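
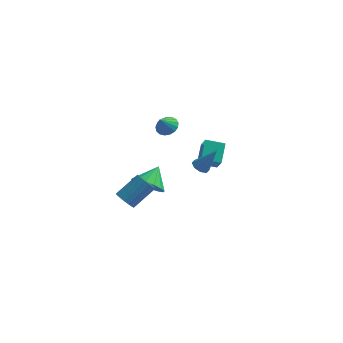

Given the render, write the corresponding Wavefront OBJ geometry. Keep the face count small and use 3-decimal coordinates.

v -1.6 -3.759 0.029
v -1.125 -3.79 -0.398
v -0.184 -2.893 0.585
v -0.66 -2.861 1.011
v -1.279 -3.539 -0.48
v -0.339 -2.641 0.503
v -1.508 -3.338 -0.444
v -0.567 -2.44 0.538
v -1.758 -3.233 -0.301
v -0.817 -2.336 0.682
v -1.971 -3.249 -0.082
v -1.03 -2.351 0.901
v -2.1 -3.382 0.162
v -1.159 -2.484 1.145
v -2.114 -3.601 0.376
v -1.173 -2.703 1.359
v -2.011 -3.856 0.51
v -1.07 -2.958 1.493
v -1.813 -4.089 0.534
v -0.873 -3.191 1.517
v -1.567 -4.246 0.442
v -0.626 -3.349 1.425
v -1.329 -4.292 0.255
v -0.388 -3.394 1.238
v -1.152 -4.216 0.017
v -0.211 -3.318 1
v -1.079 -4.034 -0.219
v -0.138 -3.137 0.764
v 1.83 -1.097 1.294
v 2.275 -1.004 1.003
v 2.67 -1.003 2.606
v 2.077 -0.656 1.105
v 1.735 -0.566 1.317
v 1.448 -0.787 1.517
v 1.385 -1.19 1.586
v 1.583 -1.538 1.484
v 1.926 -1.628 1.271
v 2.213 -1.407 1.072
v -1.306 0.184 -1.734
v -0.477 0.319 -2.277
v -0.934 1.236 -0.906
v -0.834 0.621 -2.5
v -1.317 0.805 -2.518
v -1.797 0.824 -2.326
v -2.146 0.671 -1.975
v -2.27 0.387 -1.56
v -2.135 0.049 -1.191
v -1.778 -0.252 -0.969
v -1.295 -0.437 -0.951
v -0.815 -0.456 -1.143
v -0.466 -0.303 -1.494
v -0.343 -0.019 -1.909
v -1.082 4.05 0.389
v -0.54 3.629 0.32
v -1.378 3.53 1.251
v -0.426 3.876 0.508
v -0.462 4.162 0.668
v -0.64 4.423 0.765
v -0.92 4.598 0.775
v -1.237 4.648 0.696
v -1.518 4.561 0.547
v -1.7 4.357 0.362
v -1.74 4.082 0.183
v -1.63 3.801 0.051
v -1.394 3.576 -0.004
v -1.087 3.46 0.031
v -0.779 3.479 0.148
v 1.386 0.179 0.495
v 1.728 -0.41 1.359
v 1.386 1.278 1.244
v 1.728 0.689 2.108
v 2.432 0.371 0.212
v 2.774 -0.218 1.076
v 2.432 1.47 0.961
v 2.774 0.881 1.825
f 2 1 5
f 2 5 3
f 3 5 6
f 3 6 4
f 5 1 7
f 5 7 6
f 6 7 8
f 6 8 4
f 7 1 9
f 7 9 8
f 8 9 10
f 8 10 4
f 9 1 11
f 9 11 10
f 10 11 12
f 10 12 4
f 11 1 13
f 11 13 12
f 12 13 14
f 12 14 4
f 13 1 15
f 13 15 14
f 14 15 16
f 14 16 4
f 15 1 17
f 15 17 16
f 16 17 18
f 16 18 4
f 17 1 19
f 17 19 18
f 18 19 20
f 18 20 4
f 19 1 21
f 19 21 20
f 20 21 22
f 20 22 4
f 21 1 23
f 21 23 22
f 22 23 24
f 22 24 4
f 23 1 25
f 23 25 24
f 24 25 26
f 24 26 4
f 25 1 27
f 25 27 26
f 26 27 28
f 26 28 4
f 27 1 2
f 27 2 28
f 28 2 3
f 28 3 4
f 30 29 32
f 30 32 31
f 32 29 33
f 32 33 31
f 33 29 34
f 33 34 31
f 34 29 35
f 34 35 31
f 35 29 36
f 35 36 31
f 36 29 37
f 36 37 31
f 37 29 38
f 37 38 31
f 38 29 30
f 38 30 31
f 40 39 42
f 40 42 41
f 42 39 43
f 42 43 41
f 43 39 44
f 43 44 41
f 44 39 45
f 44 45 41
f 45 39 46
f 45 46 41
f 46 39 47
f 46 47 41
f 47 39 48
f 47 48 41
f 48 39 49
f 48 49 41
f 49 39 50
f 49 50 41
f 50 39 51
f 50 51 41
f 51 39 52
f 51 52 41
f 52 39 40
f 52 40 41
f 54 53 56
f 54 56 55
f 56 53 57
f 56 57 55
f 57 53 58
f 57 58 55
f 58 53 59
f 58 59 55
f 59 53 60
f 59 60 55
f 60 53 61
f 60 61 55
f 61 53 62
f 61 62 55
f 62 53 63
f 62 63 55
f 63 53 64
f 63 64 55
f 64 53 65
f 64 65 55
f 65 53 66
f 65 66 55
f 66 53 67
f 66 67 55
f 67 53 54
f 67 54 55
f 69 71 68
f 72 69 68
f 68 71 70
f 70 72 68
f 69 75 71
f 73 69 72
f 73 75 69
f 71 75 70
f 74 72 70
f 70 75 74
f 74 73 72
f 75 73 74



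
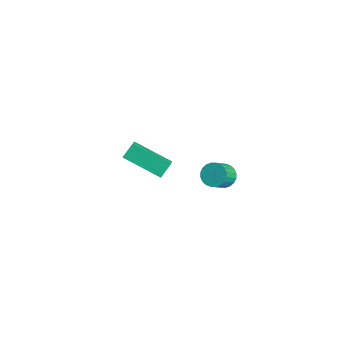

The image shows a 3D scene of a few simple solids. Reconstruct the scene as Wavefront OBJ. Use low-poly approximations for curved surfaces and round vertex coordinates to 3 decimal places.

v 3.743 2.139 -0.587
v 4.062 1.826 -1.045
v 4.476 1.088 -0.251
v 4.157 1.401 0.207
v 4.232 1.996 -0.975
v 4.645 1.257 -0.181
v 4.327 2.187 -0.846
v 4.74 1.449 -0.052
v 4.333 2.372 -0.677
v 4.746 1.634 0.116
v 4.249 2.521 -0.495
v 4.662 1.782 0.298
v 4.088 2.611 -0.327
v 4.502 1.873 0.466
v 3.875 2.63 -0.198
v 4.289 1.892 0.595
v 3.642 2.575 -0.129
v 4.055 1.836 0.665
v 3.424 2.452 -0.129
v 3.838 1.714 0.665
v 3.255 2.283 -0.199
v 3.668 1.544 0.595
v 3.16 2.091 -0.328
v 3.573 1.353 0.466
v 3.154 1.906 -0.496
v 3.567 1.168 0.297
v 3.238 1.758 -0.678
v 3.651 1.019 0.115
v 3.398 1.667 -0.846
v 3.812 0.929 -0.053
v 3.611 1.648 -0.975
v 4.025 0.91 -0.182
v 3.845 1.704 -1.045
v 4.258 0.965 -0.251
v -2.866 0.348 -4.013
v -3.04 0.944 -3.418
v -1.358 1.617 -4.845
v -1.531 2.213 -4.25
v -1.969 -0.193 -3.21
v -2.142 0.403 -2.615
v -0.46 1.076 -4.042
v -0.634 1.672 -3.447
f 2 1 5
f 2 5 3
f 3 5 6
f 3 6 4
f 5 1 7
f 5 7 6
f 6 7 8
f 6 8 4
f 7 1 9
f 7 9 8
f 8 9 10
f 8 10 4
f 9 1 11
f 9 11 10
f 10 11 12
f 10 12 4
f 11 1 13
f 11 13 12
f 12 13 14
f 12 14 4
f 13 1 15
f 13 15 14
f 14 15 16
f 14 16 4
f 15 1 17
f 15 17 16
f 16 17 18
f 16 18 4
f 17 1 19
f 17 19 18
f 18 19 20
f 18 20 4
f 19 1 21
f 19 21 20
f 20 21 22
f 20 22 4
f 21 1 23
f 21 23 22
f 22 23 24
f 22 24 4
f 23 1 25
f 23 25 24
f 24 25 26
f 24 26 4
f 25 1 27
f 25 27 26
f 26 27 28
f 26 28 4
f 27 1 29
f 27 29 28
f 28 29 30
f 28 30 4
f 29 1 31
f 29 31 30
f 30 31 32
f 30 32 4
f 31 1 33
f 31 33 32
f 32 33 34
f 32 34 4
f 33 1 2
f 33 2 34
f 34 2 3
f 34 3 4
f 36 38 35
f 39 36 35
f 35 38 37
f 37 39 35
f 36 42 38
f 40 36 39
f 40 42 36
f 38 42 37
f 41 39 37
f 37 42 41
f 41 40 39
f 42 40 41



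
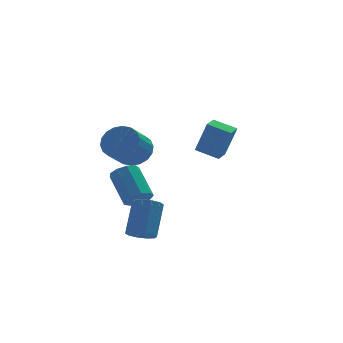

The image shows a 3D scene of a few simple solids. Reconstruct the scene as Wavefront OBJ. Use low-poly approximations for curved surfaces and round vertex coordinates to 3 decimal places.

v -1.461 0.189 1.93
v -0.863 0.445 2.73
v -1.782 -0.593 3.749
v -2.379 -0.849 2.95
v -1.197 0.758 2.747
v -2.116 -0.279 3.766
v -1.584 0.959 2.603
v -2.502 -0.079 3.622
v -1.945 1.007 2.326
v -2.864 -0.031 3.345
v -2.211 0.893 1.97
v -3.13 -0.144 2.99
v -2.328 0.639 1.607
v -3.247 -0.398 2.626
v -2.274 0.297 1.307
v -3.192 -0.741 2.327
v -2.058 -0.067 1.131
v -2.977 -1.105 2.15
v -1.724 -0.381 1.114
v -2.643 -1.418 2.133
v -1.338 -0.581 1.258
v -2.256 -1.619 2.277
v -0.976 -0.629 1.535
v -1.895 -1.667 2.554
v -0.71 -0.516 1.89
v -1.629 -1.553 2.91
v -0.593 -0.262 2.254
v -1.512 -1.299 3.273
v -0.648 0.081 2.553
v -1.566 -0.957 3.573
v 3.627 3.119 -0.31
v 4.16 2.751 1.592
v 2.57 3.886 0.134
v 3.103 3.518 2.037
v 4.177 3.882 -0.317
v 4.71 3.514 1.586
v 3.12 4.649 0.128
v 3.653 4.281 2.03
v -1.543 -1.12 -0.88
v -0.898 -0.751 -1.119
v -1.273 0.748 0.182
v -1.917 0.38 0.42
v -1.315 -0.599 -1.415
v -1.69 0.9 -0.114
v -1.839 -0.69 -1.46
v -2.214 0.809 -0.16
v -2.224 -0.983 -1.235
v -2.599 0.517 0.066
v -2.29 -1.339 -0.843
v -2.665 0.16 0.458
v -2.007 -1.593 -0.469
v -2.382 -0.093 0.832
v -1.506 -1.625 -0.287
v -1.881 -0.126 1.013
v -1.022 -1.421 -0.383
v -1.397 0.078 0.918
v -0.782 -1.076 -0.712
v -1.157 0.423 0.589
v -1.857 -2.987 -2.443
v -1.153 -3.267 -2.514
v -0.54 -2.132 -0.908
v -1.243 -1.853 -0.837
v -1.183 -2.878 -2.777
v -0.569 -1.744 -1.171
v -1.47 -2.532 -2.913
v -0.856 -1.397 -1.306
v -1.904 -2.359 -2.869
v -1.291 -1.225 -1.262
v -2.321 -2.427 -2.662
v -1.707 -1.292 -1.056
v -2.56 -2.708 -2.372
v -1.947 -1.573 -0.766
v -2.531 -3.096 -2.109
v -1.917 -1.962 -0.503
v -2.244 -3.443 -1.974
v -1.63 -2.308 -0.367
v -1.809 -3.615 -2.018
v -1.196 -2.481 -0.411
v -1.393 -3.548 -2.224
v -0.779 -2.413 -0.618
f 2 1 5
f 2 5 3
f 3 5 6
f 3 6 4
f 5 1 7
f 5 7 6
f 6 7 8
f 6 8 4
f 7 1 9
f 7 9 8
f 8 9 10
f 8 10 4
f 9 1 11
f 9 11 10
f 10 11 12
f 10 12 4
f 11 1 13
f 11 13 12
f 12 13 14
f 12 14 4
f 13 1 15
f 13 15 14
f 14 15 16
f 14 16 4
f 15 1 17
f 15 17 16
f 16 17 18
f 16 18 4
f 17 1 19
f 17 19 18
f 18 19 20
f 18 20 4
f 19 1 21
f 19 21 20
f 20 21 22
f 20 22 4
f 21 1 23
f 21 23 22
f 22 23 24
f 22 24 4
f 23 1 25
f 23 25 24
f 24 25 26
f 24 26 4
f 25 1 27
f 25 27 26
f 26 27 28
f 26 28 4
f 27 1 29
f 27 29 28
f 28 29 30
f 28 30 4
f 29 1 2
f 29 2 30
f 30 2 3
f 30 3 4
f 32 34 31
f 35 32 31
f 31 34 33
f 33 35 31
f 32 38 34
f 36 32 35
f 36 38 32
f 34 38 33
f 37 35 33
f 33 38 37
f 37 36 35
f 38 36 37
f 40 39 43
f 40 43 41
f 41 43 44
f 41 44 42
f 43 39 45
f 43 45 44
f 44 45 46
f 44 46 42
f 45 39 47
f 45 47 46
f 46 47 48
f 46 48 42
f 47 39 49
f 47 49 48
f 48 49 50
f 48 50 42
f 49 39 51
f 49 51 50
f 50 51 52
f 50 52 42
f 51 39 53
f 51 53 52
f 52 53 54
f 52 54 42
f 53 39 55
f 53 55 54
f 54 55 56
f 54 56 42
f 55 39 57
f 55 57 56
f 56 57 58
f 56 58 42
f 57 39 40
f 57 40 58
f 58 40 41
f 58 41 42
f 60 59 63
f 60 63 61
f 61 63 64
f 61 64 62
f 63 59 65
f 63 65 64
f 64 65 66
f 64 66 62
f 65 59 67
f 65 67 66
f 66 67 68
f 66 68 62
f 67 59 69
f 67 69 68
f 68 69 70
f 68 70 62
f 69 59 71
f 69 71 70
f 70 71 72
f 70 72 62
f 71 59 73
f 71 73 72
f 72 73 74
f 72 74 62
f 73 59 75
f 73 75 74
f 74 75 76
f 74 76 62
f 75 59 77
f 75 77 76
f 76 77 78
f 76 78 62
f 77 59 79
f 77 79 78
f 78 79 80
f 78 80 62
f 79 59 60
f 79 60 80
f 80 60 61
f 80 61 62



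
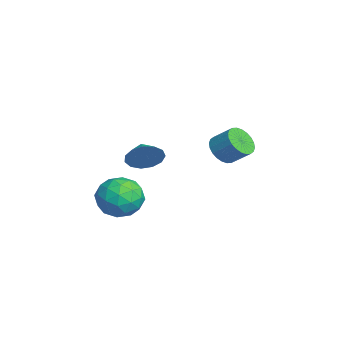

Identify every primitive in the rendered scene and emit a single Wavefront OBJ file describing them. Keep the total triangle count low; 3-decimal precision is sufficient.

v -4.103 3.495 -1.617
v -3.432 3.603 -2.191
v -2.866 4.414 -1.378
v -3.537 4.305 -0.803
v -3.649 3.855 -2.292
v -3.083 4.666 -1.479
v -3.934 4.052 -2.29
v -3.369 4.863 -1.476
v -4.246 4.165 -2.185
v -3.68 4.975 -1.372
v -4.536 4.175 -1.994
v -3.97 4.986 -1.18
v -4.759 4.082 -1.745
v -4.194 4.892 -0.932
v -4.883 3.899 -1.477
v -4.317 4.71 -0.664
v -4.888 3.655 -1.23
v -4.322 4.466 -0.417
v -4.774 3.386 -1.042
v -4.208 4.197 -0.229
v -4.557 3.134 -0.941
v -3.991 3.945 -0.128
v -4.271 2.937 -0.944
v -3.706 3.748 -0.13
v -3.96 2.825 -1.048
v -3.394 3.635 -0.235
v -3.67 2.814 -1.24
v -3.104 3.625 -0.426
v -3.446 2.908 -1.488
v -2.881 3.718 -0.675
v -3.323 3.09 -1.756
v -2.757 3.901 -0.943
v -3.318 3.334 -2.003
v -2.752 4.145 -1.19
v -0.895 -0.607 -0.331
v -0.586 -0.213 0.476
v -1.885 -0.653 0.071
v -0.733 0.191 0.158
v -0.932 0.342 -0.316
v -1.119 0.191 -0.794
v -1.235 -0.214 -1.126
v -1.242 -0.743 -1.204
v -1.14 -1.229 -1.006
v -0.959 -1.518 -0.593
v -0.758 -1.518 -0.097
v -0.6 -1.228 0.325
v -0.536 -0.742 0.539
v -2.887 -1.451 -3.283
v -2.048 -0.624 -3.671
v -1.412 -2.736 -2.829
v -0.573 -1.909 -3.217
v -1.225 -1.693 -2.184
v -2.136 -0.899 -2.464
v -1.324 -2.461 -4.036
v -2.235 -1.667 -4.316
v -1.082 -1.248 -4.136
v -1.02 -0.774 -2.991
v -2.44 -2.586 -3.509
v -2.378 -2.112 -2.364
v -2.597 -0.925 -3.516
v -0.863 -2.435 -2.984
v -1.246 -2.308 -2.376
v -0.753 -1.822 -2.604
v -2.649 -1.087 -2.807
v -2.155 -0.601 -3.035
v -1.672 -1.229 -2.161
v -1.305 -2.759 -3.465
v -0.811 -2.273 -3.693
v -2.707 -1.538 -3.896
v -2.214 -1.052 -4.124
v -1.788 -2.131 -4.339
v -1.536 -0.806 -4.018
v -0.669 -1.56 -3.752
v -1.11 -1.885 -4.233
v -1.646 -1.419 -4.398
v -1.499 -0.527 -3.345
v -0.633 -1.282 -3.079
v -1.016 -1.155 -2.471
v -1.551 -0.688 -2.636
v -0.932 -0.893 -3.619
v -2.827 -2.078 -3.421
v -1.961 -2.833 -3.155
v -1.909 -2.672 -3.864
v -2.444 -2.205 -4.029
v -2.791 -1.8 -2.748
v -1.924 -2.554 -2.482
v -1.814 -1.941 -2.102
v -2.35 -1.475 -2.267
v -2.528 -2.467 -2.881
f 2 1 5
f 2 5 3
f 3 5 6
f 3 6 4
f 5 1 7
f 5 7 6
f 6 7 8
f 6 8 4
f 7 1 9
f 7 9 8
f 8 9 10
f 8 10 4
f 9 1 11
f 9 11 10
f 10 11 12
f 10 12 4
f 11 1 13
f 11 13 12
f 12 13 14
f 12 14 4
f 13 1 15
f 13 15 14
f 14 15 16
f 14 16 4
f 15 1 17
f 15 17 16
f 16 17 18
f 16 18 4
f 17 1 19
f 17 19 18
f 18 19 20
f 18 20 4
f 19 1 21
f 19 21 20
f 20 21 22
f 20 22 4
f 21 1 23
f 21 23 22
f 22 23 24
f 22 24 4
f 23 1 25
f 23 25 24
f 24 25 26
f 24 26 4
f 25 1 27
f 25 27 26
f 26 27 28
f 26 28 4
f 27 1 29
f 27 29 28
f 28 29 30
f 28 30 4
f 29 1 31
f 29 31 30
f 30 31 32
f 30 32 4
f 31 1 33
f 31 33 32
f 32 33 34
f 32 34 4
f 33 1 2
f 33 2 34
f 34 2 3
f 34 3 4
f 36 35 38
f 36 38 37
f 38 35 39
f 38 39 37
f 39 35 40
f 39 40 37
f 40 35 41
f 40 41 37
f 41 35 42
f 41 42 37
f 42 35 43
f 42 43 37
f 43 35 44
f 43 44 37
f 44 35 45
f 44 45 37
f 45 35 46
f 45 46 37
f 46 35 47
f 46 47 37
f 47 35 36
f 47 36 37
f 48 85 64
f 85 59 88
f 64 88 53
f 85 88 64
f 48 64 60
f 64 53 65
f 60 65 49
f 64 65 60
f 48 60 69
f 60 49 70
f 69 70 55
f 60 70 69
f 48 69 81
f 69 55 84
f 81 84 58
f 69 84 81
f 48 81 85
f 81 58 89
f 85 89 59
f 81 89 85
f 49 65 76
f 65 53 79
f 76 79 57
f 65 79 76
f 53 88 66
f 88 59 87
f 66 87 52
f 88 87 66
f 59 89 86
f 89 58 82
f 86 82 50
f 89 82 86
f 58 84 83
f 84 55 71
f 83 71 54
f 84 71 83
f 55 70 75
f 70 49 72
f 75 72 56
f 70 72 75
f 51 77 63
f 77 57 78
f 63 78 52
f 77 78 63
f 51 63 61
f 63 52 62
f 61 62 50
f 63 62 61
f 51 61 68
f 61 50 67
f 68 67 54
f 61 67 68
f 51 68 73
f 68 54 74
f 73 74 56
f 68 74 73
f 51 73 77
f 73 56 80
f 77 80 57
f 73 80 77
f 52 78 66
f 78 57 79
f 66 79 53
f 78 79 66
f 50 62 86
f 62 52 87
f 86 87 59
f 62 87 86
f 54 67 83
f 67 50 82
f 83 82 58
f 67 82 83
f 56 74 75
f 74 54 71
f 75 71 55
f 74 71 75
f 57 80 76
f 80 56 72
f 76 72 49
f 80 72 76



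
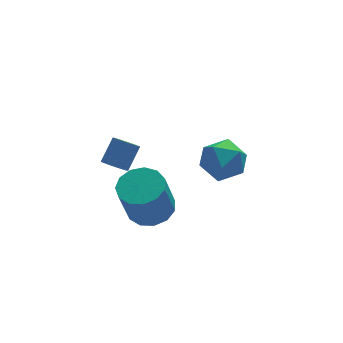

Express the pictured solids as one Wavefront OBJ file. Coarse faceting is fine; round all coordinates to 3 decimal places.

v -3.857 -0.959 1.129
v -3.437 -1.283 1.029
v -2.842 -0.765 1.852
v -3.263 -0.441 1.951
v -3.397 -1.081 0.873
v -2.803 -0.563 1.696
v -3.463 -0.851 0.776
v -2.869 -0.333 1.599
v -3.619 -0.646 0.759
v -3.025 -0.127 1.582
v -3.83 -0.512 0.827
v -3.235 0.006 1.65
v -4.047 -0.481 0.964
v -3.452 0.037 1.787
v -4.22 -0.56 1.139
v -3.626 -0.041 1.962
v -4.311 -0.73 1.311
v -3.716 -0.211 2.134
v -4.297 -0.952 1.442
v -3.703 -0.434 2.265
v -4.183 -1.176 1.501
v -3.588 -0.658 2.324
v -3.994 -1.351 1.474
v -3.4 -0.832 2.297
v -3.774 -1.436 1.369
v -3.179 -0.917 2.192
v -3.573 -1.411 1.208
v -2.978 -0.893 2.031
v -2.009 0.893 -3.391
v -1.209 0.333 -3.307
v -1.732 -0.134 -1.445
v -2.531 0.427 -1.529
v -1.063 0.839 -3.139
v -1.586 0.372 -1.277
v -1.217 1.362 -3.052
v -1.74 0.895 -1.189
v -1.623 1.736 -3.072
v -2.146 1.269 -1.209
v -2.151 1.843 -3.193
v -2.674 1.376 -1.331
v -2.634 1.648 -3.378
v -3.157 1.181 -1.515
v -2.918 1.214 -3.566
v -3.441 0.747 -1.704
v -2.913 0.678 -3.699
v -3.436 0.211 -1.837
v -2.622 0.21 -3.735
v -3.145 -0.256 -1.872
v -2.135 -0.04 -3.661
v -2.658 -0.507 -1.798
v -1.608 0.006 -3.501
v -2.131 -0.461 -1.639
v 1.433 1.984 -0.9
v 2.041 1.494 -1.619
v 0.039 1.226 -1.561
v 0.647 0.736 -2.28
v 0.713 0.465 -1.255
v 1.575 0.933 -0.847
v 0.505 1.787 -2.333
v 1.367 2.255 -1.925
v 1.468 1.372 -2.505
v 1.596 0.554 -1.839
v 0.484 2.166 -1.341
v 0.612 1.348 -0.675
f 2 1 5
f 2 5 3
f 3 5 6
f 3 6 4
f 5 1 7
f 5 7 6
f 6 7 8
f 6 8 4
f 7 1 9
f 7 9 8
f 8 9 10
f 8 10 4
f 9 1 11
f 9 11 10
f 10 11 12
f 10 12 4
f 11 1 13
f 11 13 12
f 12 13 14
f 12 14 4
f 13 1 15
f 13 15 14
f 14 15 16
f 14 16 4
f 15 1 17
f 15 17 16
f 16 17 18
f 16 18 4
f 17 1 19
f 17 19 18
f 18 19 20
f 18 20 4
f 19 1 21
f 19 21 20
f 20 21 22
f 20 22 4
f 21 1 23
f 21 23 22
f 22 23 24
f 22 24 4
f 23 1 25
f 23 25 24
f 24 25 26
f 24 26 4
f 25 1 27
f 25 27 26
f 26 27 28
f 26 28 4
f 27 1 2
f 27 2 28
f 28 2 3
f 28 3 4
f 30 29 33
f 30 33 31
f 31 33 34
f 31 34 32
f 33 29 35
f 33 35 34
f 34 35 36
f 34 36 32
f 35 29 37
f 35 37 36
f 36 37 38
f 36 38 32
f 37 29 39
f 37 39 38
f 38 39 40
f 38 40 32
f 39 29 41
f 39 41 40
f 40 41 42
f 40 42 32
f 41 29 43
f 41 43 42
f 42 43 44
f 42 44 32
f 43 29 45
f 43 45 44
f 44 45 46
f 44 46 32
f 45 29 47
f 45 47 46
f 46 47 48
f 46 48 32
f 47 29 49
f 47 49 48
f 48 49 50
f 48 50 32
f 49 29 51
f 49 51 50
f 50 51 52
f 50 52 32
f 51 29 30
f 51 30 52
f 52 30 31
f 52 31 32
f 53 64 58
f 53 58 54
f 53 54 60
f 53 60 63
f 53 63 64
f 54 58 62
f 58 64 57
f 64 63 55
f 63 60 59
f 60 54 61
f 56 62 57
f 56 57 55
f 56 55 59
f 56 59 61
f 56 61 62
f 57 62 58
f 55 57 64
f 59 55 63
f 61 59 60
f 62 61 54



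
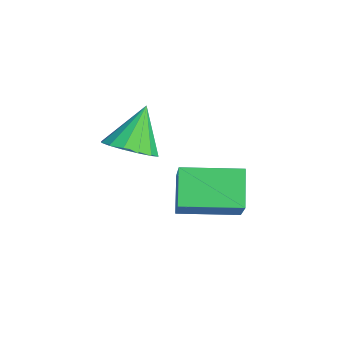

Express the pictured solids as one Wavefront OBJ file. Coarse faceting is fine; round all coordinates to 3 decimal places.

v 2.309 -2.845 1.902
v 3.038 -2.753 2.218
v 1.711 -2.275 3.118
v 2.964 -2.399 2.016
v 2.714 -2.165 1.783
v 2.356 -2.113 1.582
v 1.985 -2.257 1.467
v 1.701 -2.558 1.469
v 1.58 -2.936 1.586
v 1.654 -3.29 1.788
v 1.904 -3.524 2.021
v 2.263 -3.576 2.222
v 2.634 -3.433 2.337
v 2.917 -3.131 2.335
v 0.942 -1.317 -0.324
v 2.139 -1.504 0.869
v 1.287 0.417 -0.399
v 2.483 0.23 0.794
v 1.817 -1.53 -1.234
v 3.013 -1.717 -0.041
v 2.161 0.204 -1.309
v 3.358 0.017 -0.116
f 2 1 4
f 2 4 3
f 4 1 5
f 4 5 3
f 5 1 6
f 5 6 3
f 6 1 7
f 6 7 3
f 7 1 8
f 7 8 3
f 8 1 9
f 8 9 3
f 9 1 10
f 9 10 3
f 10 1 11
f 10 11 3
f 11 1 12
f 11 12 3
f 12 1 13
f 12 13 3
f 13 1 14
f 13 14 3
f 14 1 2
f 14 2 3
f 16 18 15
f 19 16 15
f 15 18 17
f 17 19 15
f 16 22 18
f 20 16 19
f 20 22 16
f 18 22 17
f 21 19 17
f 17 22 21
f 21 20 19
f 22 20 21



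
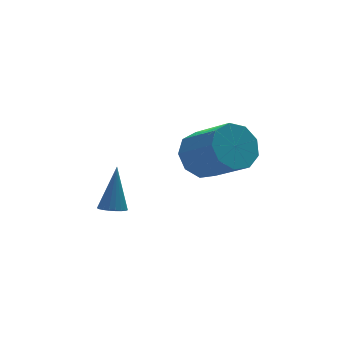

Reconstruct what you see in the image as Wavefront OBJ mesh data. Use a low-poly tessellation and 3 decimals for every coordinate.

v 3.186 3.585 1.128
v 4.198 3.879 1.013
v 4.786 2.349 2.278
v 3.774 2.055 2.392
v 3.9 4.229 1.575
v 4.488 2.699 2.839
v 3.268 4.277 1.927
v 3.856 2.747 3.191
v 2.598 4.001 1.905
v 3.185 2.471 3.169
v 2.203 3.531 1.519
v 2.79 2.001 2.784
v 2.268 3.086 0.951
v 2.856 1.556 2.215
v 2.763 2.874 0.465
v 3.35 1.344 1.729
v 3.456 2.995 0.289
v 4.043 1.465 1.554
v 4.023 3.392 0.506
v 4.61 1.862 1.77
v -0.697 2.856 -0.152
v -0.227 2.57 -0.172
v -0.183 3.584 1.492
v -0.169 2.765 -0.277
v -0.202 2.975 -0.36
v -0.321 3.165 -0.407
v -0.505 3.301 -0.41
v -0.722 3.361 -0.368
v -0.934 3.332 -0.289
v -1.106 3.222 -0.186
v -1.207 3.048 -0.077
v -1.22 2.84 0.018
v -1.142 2.636 0.085
v -0.988 2.469 0.111
v -0.783 2.369 0.091
v -0.563 2.354 0.029
v -0.367 2.425 -0.064
f 2 1 5
f 2 5 3
f 3 5 6
f 3 6 4
f 5 1 7
f 5 7 6
f 6 7 8
f 6 8 4
f 7 1 9
f 7 9 8
f 8 9 10
f 8 10 4
f 9 1 11
f 9 11 10
f 10 11 12
f 10 12 4
f 11 1 13
f 11 13 12
f 12 13 14
f 12 14 4
f 13 1 15
f 13 15 14
f 14 15 16
f 14 16 4
f 15 1 17
f 15 17 16
f 16 17 18
f 16 18 4
f 17 1 19
f 17 19 18
f 18 19 20
f 18 20 4
f 19 1 2
f 19 2 20
f 20 2 3
f 20 3 4
f 22 21 24
f 22 24 23
f 24 21 25
f 24 25 23
f 25 21 26
f 25 26 23
f 26 21 27
f 26 27 23
f 27 21 28
f 27 28 23
f 28 21 29
f 28 29 23
f 29 21 30
f 29 30 23
f 30 21 31
f 30 31 23
f 31 21 32
f 31 32 23
f 32 21 33
f 32 33 23
f 33 21 34
f 33 34 23
f 34 21 35
f 34 35 23
f 35 21 36
f 35 36 23
f 36 21 37
f 36 37 23
f 37 21 22
f 37 22 23



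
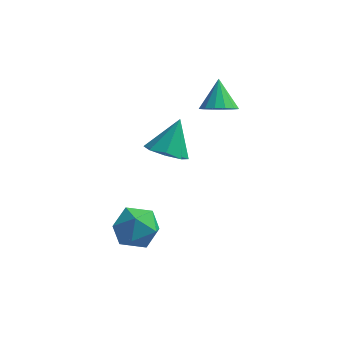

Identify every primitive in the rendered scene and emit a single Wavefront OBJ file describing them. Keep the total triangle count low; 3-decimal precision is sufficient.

v 1.565 0.779 1.472
v 2.35 1.16 1.297
v 1.335 1.801 2.668
v 2.045 1.392 1.04
v 1.611 1.459 0.9
v 1.165 1.344 0.912
v 0.826 1.078 1.075
v 0.685 0.732 1.344
v 0.78 0.398 1.647
v 1.084 0.166 1.903
v 1.518 0.099 2.044
v 1.964 0.214 2.031
v 2.303 0.48 1.869
v 2.444 0.826 1.6
v -0.637 0.082 -1.391
v 0.198 -0.522 -1.191
v -0.243 1.138 0.151
v 0.377 0.103 -1.664
v -0.038 0.715 -1.977
v -0.804 0.957 -1.947
v -1.472 0.686 -1.591
v -1.65 0.061 -1.118
v -1.235 -0.551 -0.805
v -0.469 -0.793 -0.835
v -1.194 -2.435 -3.633
v -0.519 -2.954 -2.819
v -1.701 -4.146 -4.301
v -1.026 -4.665 -3.487
v -2.005 -4.095 -3.165
v -1.691 -3.038 -2.751
v -0.529 -4.062 -4.369
v -0.215 -3.005 -3.955
v -0.108 -3.959 -3.274
v -1.02 -3.98 -2.53
v -1.2 -3.12 -4.59
v -2.112 -3.141 -3.846
f 2 1 4
f 2 4 3
f 4 1 5
f 4 5 3
f 5 1 6
f 5 6 3
f 6 1 7
f 6 7 3
f 7 1 8
f 7 8 3
f 8 1 9
f 8 9 3
f 9 1 10
f 9 10 3
f 10 1 11
f 10 11 3
f 11 1 12
f 11 12 3
f 12 1 13
f 12 13 3
f 13 1 14
f 13 14 3
f 14 1 2
f 14 2 3
f 16 15 18
f 16 18 17
f 18 15 19
f 18 19 17
f 19 15 20
f 19 20 17
f 20 15 21
f 20 21 17
f 21 15 22
f 21 22 17
f 22 15 23
f 22 23 17
f 23 15 24
f 23 24 17
f 24 15 16
f 24 16 17
f 25 36 30
f 25 30 26
f 25 26 32
f 25 32 35
f 25 35 36
f 26 30 34
f 30 36 29
f 36 35 27
f 35 32 31
f 32 26 33
f 28 34 29
f 28 29 27
f 28 27 31
f 28 31 33
f 28 33 34
f 29 34 30
f 27 29 36
f 31 27 35
f 33 31 32
f 34 33 26



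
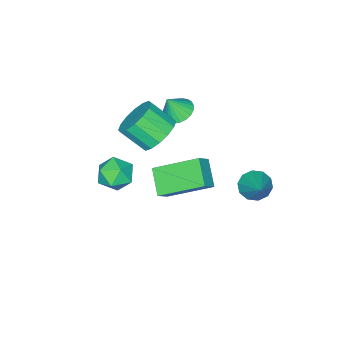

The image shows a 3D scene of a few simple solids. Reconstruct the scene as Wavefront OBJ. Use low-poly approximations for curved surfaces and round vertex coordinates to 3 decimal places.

v -0.527 -2.349 -0.523
v 0.141 -2.681 -1.189
v 0.556 -3.703 -0.262
v -0.113 -3.371 0.403
v 0.395 -2.326 -0.91
v 0.809 -3.348 0.016
v 0.401 -1.977 -0.528
v 0.815 -2.998 0.398
v 0.158 -1.728 -0.145
v 0.573 -2.749 0.782
v -0.268 -1.645 0.137
v 0.147 -2.666 1.064
v -0.763 -1.751 0.242
v -0.349 -2.772 1.169
v -1.196 -2.017 0.142
v -0.781 -3.039 1.069
v -1.449 -2.372 -0.136
v -1.035 -3.394 0.79
v -1.455 -2.722 -0.518
v -1.041 -3.743 0.408
v -1.213 -2.971 -0.902
v -0.798 -3.992 0.025
v -0.787 -3.054 -1.184
v -0.372 -4.075 -0.257
v -0.291 -2.948 -1.289
v 0.123 -3.969 -0.362
v -2.933 -3.407 -1.309
v -2.449 -3.888 -1.644
v -2.487 -3.653 -0.311
v -2.293 -3.635 -1.651
v -2.236 -3.348 -1.606
v -2.284 -3.07 -1.516
v -2.431 -2.843 -1.394
v -2.654 -2.702 -1.259
v -2.92 -2.668 -1.132
v -3.188 -2.747 -1.032
v -3.417 -2.926 -0.974
v -3.572 -3.179 -0.967
v -3.63 -3.466 -1.012
v -3.582 -3.745 -1.102
v -3.435 -3.972 -1.224
v -3.211 -4.113 -1.358
v -2.945 -4.146 -1.485
v -2.678 -4.067 -1.586
v -2.953 0.938 -3.803
v -2.383 0.98 -4.319
v -2.027 1.982 -2.697
v -2.685 1.337 -4.404
v -3.089 1.542 -4.259
v -3.441 1.517 -3.94
v -3.607 1.27 -3.569
v -3.522 0.896 -3.286
v -3.22 0.538 -3.201
v -2.816 0.333 -3.346
v -2.464 0.359 -3.665
v -2.299 0.606 -4.037
v 1.997 -1.58 -0.111
v 2.813 -1.493 0.214
v 2.507 -2.387 -1.174
v 3.323 -2.3 -0.849
v 2.722 -2.775 -0.41
v 2.407 -2.276 0.247
v 2.913 -1.604 -1.207
v 2.598 -1.105 -0.55
v 3.38 -1.507 -0.463
v 3.261 -2.231 0.029
v 2.059 -1.649 -0.989
v 1.94 -2.373 -0.497
v 0.825 1.783 -0.263
v 0.165 0.904 0.504
v 1.452 1.812 0.31
v 0.793 0.933 1.077
v 1.827 0.147 -1.277
v 1.168 -0.732 -0.51
v 2.455 0.176 -0.704
v 1.795 -0.703 0.063
f 2 1 5
f 2 5 3
f 3 5 6
f 3 6 4
f 5 1 7
f 5 7 6
f 6 7 8
f 6 8 4
f 7 1 9
f 7 9 8
f 8 9 10
f 8 10 4
f 9 1 11
f 9 11 10
f 10 11 12
f 10 12 4
f 11 1 13
f 11 13 12
f 12 13 14
f 12 14 4
f 13 1 15
f 13 15 14
f 14 15 16
f 14 16 4
f 15 1 17
f 15 17 16
f 16 17 18
f 16 18 4
f 17 1 19
f 17 19 18
f 18 19 20
f 18 20 4
f 19 1 21
f 19 21 20
f 20 21 22
f 20 22 4
f 21 1 23
f 21 23 22
f 22 23 24
f 22 24 4
f 23 1 25
f 23 25 24
f 24 25 26
f 24 26 4
f 25 1 2
f 25 2 26
f 26 2 3
f 26 3 4
f 28 27 30
f 28 30 29
f 30 27 31
f 30 31 29
f 31 27 32
f 31 32 29
f 32 27 33
f 32 33 29
f 33 27 34
f 33 34 29
f 34 27 35
f 34 35 29
f 35 27 36
f 35 36 29
f 36 27 37
f 36 37 29
f 37 27 38
f 37 38 29
f 38 27 39
f 38 39 29
f 39 27 40
f 39 40 29
f 40 27 41
f 40 41 29
f 41 27 42
f 41 42 29
f 42 27 43
f 42 43 29
f 43 27 44
f 43 44 29
f 44 27 28
f 44 28 29
f 46 45 48
f 46 48 47
f 48 45 49
f 48 49 47
f 49 45 50
f 49 50 47
f 50 45 51
f 50 51 47
f 51 45 52
f 51 52 47
f 52 45 53
f 52 53 47
f 53 45 54
f 53 54 47
f 54 45 55
f 54 55 47
f 55 45 56
f 55 56 47
f 56 45 46
f 56 46 47
f 57 68 62
f 57 62 58
f 57 58 64
f 57 64 67
f 57 67 68
f 58 62 66
f 62 68 61
f 68 67 59
f 67 64 63
f 64 58 65
f 60 66 61
f 60 61 59
f 60 59 63
f 60 63 65
f 60 65 66
f 61 66 62
f 59 61 68
f 63 59 67
f 65 63 64
f 66 65 58
f 70 72 69
f 73 70 69
f 69 72 71
f 71 73 69
f 70 76 72
f 74 70 73
f 74 76 70
f 72 76 71
f 75 73 71
f 71 76 75
f 75 74 73
f 76 74 75



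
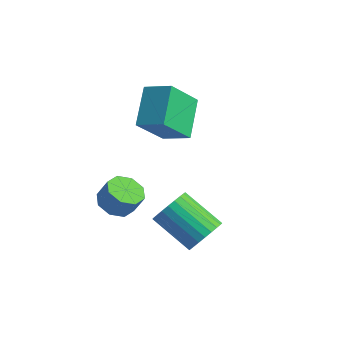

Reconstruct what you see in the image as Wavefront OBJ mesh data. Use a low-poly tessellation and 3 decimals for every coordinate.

v 0.881 -0.903 -4.443
v 1.414 -1.138 -3.705
v -0.349 -1.472 -2.539
v -0.881 -1.237 -3.277
v 1.378 -0.776 -3.655
v -0.385 -1.11 -2.489
v 1.267 -0.434 -3.726
v -0.496 -0.768 -2.56
v 1.097 -0.163 -3.905
v -0.666 -0.497 -2.739
v 0.894 -0.005 -4.167
v -0.869 -0.339 -3
v 0.689 0.017 -4.47
v -1.074 -0.317 -3.304
v 0.514 -0.102 -4.769
v -1.249 -0.436 -3.603
v 0.394 -0.342 -5.019
v -1.369 -0.676 -3.853
v 0.349 -0.668 -5.181
v -1.414 -1.002 -4.015
v 0.385 -1.03 -5.231
v -1.378 -1.364 -4.065
v 0.496 -1.372 -5.16
v -1.267 -1.706 -3.994
v 0.666 -1.643 -4.981
v -1.097 -1.977 -3.815
v 0.869 -1.801 -4.72
v -0.894 -2.135 -3.553
v 1.074 -1.823 -4.416
v -0.689 -2.157 -3.25
v 1.249 -1.704 -4.117
v -0.514 -2.038 -2.951
v 1.369 -1.464 -3.867
v -0.394 -1.798 -2.701
v -2.967 -2.268 -3.653
v -2.303 -1.851 -4.054
v -1.83 -1.675 -3.088
v -2.493 -2.092 -2.687
v -2.805 -1.434 -3.884
v -2.331 -1.259 -2.918
v -3.401 -1.506 -3.579
v -2.927 -1.33 -2.613
v -3.743 -2.024 -3.317
v -3.269 -1.848 -2.351
v -3.63 -2.685 -3.252
v -3.157 -2.509 -2.286
v -3.129 -3.101 -3.422
v -2.655 -2.926 -2.456
v -2.533 -3.03 -3.727
v -2.059 -2.854 -2.761
v -2.191 -2.512 -3.989
v -1.717 -2.336 -3.023
v -4.311 2.401 -0.342
v -4.445 0.94 1.216
v -3.081 2.784 0.123
v -3.214 1.323 1.681
v -3.406 0.997 -1.581
v -3.539 -0.464 -0.023
v -2.175 1.38 -1.116
v -2.309 -0.081 0.442
f 2 1 5
f 2 5 3
f 3 5 6
f 3 6 4
f 5 1 7
f 5 7 6
f 6 7 8
f 6 8 4
f 7 1 9
f 7 9 8
f 8 9 10
f 8 10 4
f 9 1 11
f 9 11 10
f 10 11 12
f 10 12 4
f 11 1 13
f 11 13 12
f 12 13 14
f 12 14 4
f 13 1 15
f 13 15 14
f 14 15 16
f 14 16 4
f 15 1 17
f 15 17 16
f 16 17 18
f 16 18 4
f 17 1 19
f 17 19 18
f 18 19 20
f 18 20 4
f 19 1 21
f 19 21 20
f 20 21 22
f 20 22 4
f 21 1 23
f 21 23 22
f 22 23 24
f 22 24 4
f 23 1 25
f 23 25 24
f 24 25 26
f 24 26 4
f 25 1 27
f 25 27 26
f 26 27 28
f 26 28 4
f 27 1 29
f 27 29 28
f 28 29 30
f 28 30 4
f 29 1 31
f 29 31 30
f 30 31 32
f 30 32 4
f 31 1 33
f 31 33 32
f 32 33 34
f 32 34 4
f 33 1 2
f 33 2 34
f 34 2 3
f 34 3 4
f 36 35 39
f 36 39 37
f 37 39 40
f 37 40 38
f 39 35 41
f 39 41 40
f 40 41 42
f 40 42 38
f 41 35 43
f 41 43 42
f 42 43 44
f 42 44 38
f 43 35 45
f 43 45 44
f 44 45 46
f 44 46 38
f 45 35 47
f 45 47 46
f 46 47 48
f 46 48 38
f 47 35 49
f 47 49 48
f 48 49 50
f 48 50 38
f 49 35 51
f 49 51 50
f 50 51 52
f 50 52 38
f 51 35 36
f 51 36 52
f 52 36 37
f 52 37 38
f 54 56 53
f 57 54 53
f 53 56 55
f 55 57 53
f 54 60 56
f 58 54 57
f 58 60 54
f 56 60 55
f 59 57 55
f 55 60 59
f 59 58 57
f 60 58 59



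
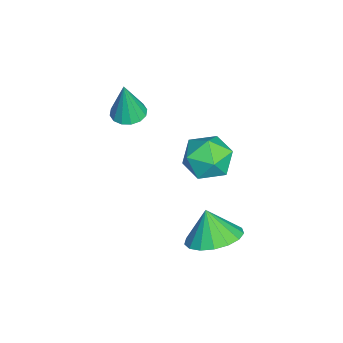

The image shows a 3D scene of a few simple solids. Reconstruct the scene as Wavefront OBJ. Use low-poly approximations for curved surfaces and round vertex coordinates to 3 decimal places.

v 2.723 1.216 -0.701
v 3.456 1.718 -0.265
v 2.317 0.904 0.341
v 3.108 2.037 -0.304
v 2.672 2.168 -0.435
v 2.247 2.081 -0.626
v 1.931 1.796 -0.834
v 1.797 1.378 -1.012
v 1.874 0.923 -1.119
v 2.146 0.535 -1.129
v 2.55 0.303 -1.042
v 2.993 0.28 -0.876
v 3.375 0.472 -0.67
v 3.607 0.834 -0.471
v 3.636 1.284 -0.325
v 0.32 1.442 0.208
v 0.618 1.05 1.041
v -0.938 0.51 0.219
v -0.64 0.118 1.052
v -0.947 1.035 1.032
v -0.17 1.611 1.025
v -0.15 -0.051 0.235
v 0.627 0.525 0.228
v 0.328 0.127 1.057
v -0.165 0.798 1.55
v -0.155 0.762 -0.29
v -0.648 1.433 0.203
v -0.27 -1.831 2.752
v 0.159 -2.271 2.672
v -0.11 -1.949 4.268
v 0.323 -1.995 2.676
v 0.328 -1.675 2.7
v 0.172 -1.396 2.739
v -0.102 -1.235 2.78
v -0.421 -1.233 2.814
v -0.7 -1.391 2.831
v -0.863 -1.667 2.827
v -0.868 -1.987 2.803
v -0.712 -2.265 2.764
v -0.438 -2.427 2.723
v -0.119 -2.429 2.689
f 2 1 4
f 2 4 3
f 4 1 5
f 4 5 3
f 5 1 6
f 5 6 3
f 6 1 7
f 6 7 3
f 7 1 8
f 7 8 3
f 8 1 9
f 8 9 3
f 9 1 10
f 9 10 3
f 10 1 11
f 10 11 3
f 11 1 12
f 11 12 3
f 12 1 13
f 12 13 3
f 13 1 14
f 13 14 3
f 14 1 15
f 14 15 3
f 15 1 2
f 15 2 3
f 16 27 21
f 16 21 17
f 16 17 23
f 16 23 26
f 16 26 27
f 17 21 25
f 21 27 20
f 27 26 18
f 26 23 22
f 23 17 24
f 19 25 20
f 19 20 18
f 19 18 22
f 19 22 24
f 19 24 25
f 20 25 21
f 18 20 27
f 22 18 26
f 24 22 23
f 25 24 17
f 29 28 31
f 29 31 30
f 31 28 32
f 31 32 30
f 32 28 33
f 32 33 30
f 33 28 34
f 33 34 30
f 34 28 35
f 34 35 30
f 35 28 36
f 35 36 30
f 36 28 37
f 36 37 30
f 37 28 38
f 37 38 30
f 38 28 39
f 38 39 30
f 39 28 40
f 39 40 30
f 40 28 41
f 40 41 30
f 41 28 29
f 41 29 30



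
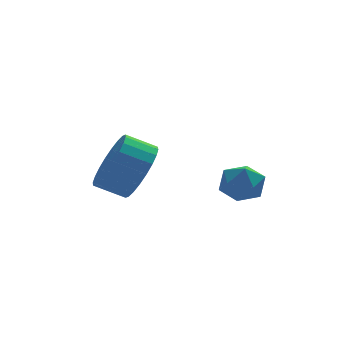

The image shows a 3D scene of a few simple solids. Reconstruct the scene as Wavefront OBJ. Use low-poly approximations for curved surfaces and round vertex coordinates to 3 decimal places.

v -0.037 -3.529 2.96
v 0.473 -3.019 3.108
v 0.707 -4.381 3.332
v 1.217 -3.871 3.48
v 0.605 -3.909 3.888
v 0.145 -3.383 3.658
v 1.035 -4.017 2.782
v 0.575 -3.491 2.552
v 1.135 -3.321 2.998
v 0.869 -3.254 3.682
v 0.311 -4.146 2.758
v 0.045 -4.079 3.442
v -2.106 -2.866 3.614
v -1.579 -2.624 4.453
v -2.447 -2.372 4.925
v -2.974 -2.614 4.086
v -1.583 -2.276 4.26
v -2.451 -2.023 4.733
v -1.666 -2.017 3.969
v -2.534 -1.765 4.442
v -1.816 -1.888 3.624
v -2.684 -1.636 4.096
v -2.011 -1.908 3.277
v -2.879 -1.656 3.75
v -2.22 -2.074 2.982
v -3.088 -1.821 3.454
v -2.411 -2.36 2.783
v -3.279 -2.108 3.255
v -2.556 -2.723 2.71
v -3.424 -2.471 3.182
v -2.633 -3.108 2.775
v -3.501 -2.856 3.247
v -2.629 -3.457 2.967
v -3.497 -3.204 3.44
v -2.546 -3.715 3.258
v -3.414 -3.463 3.731
v -2.396 -3.844 3.604
v -3.264 -3.592 4.076
v -2.201 -3.824 3.95
v -3.069 -3.572 4.423
v -1.992 -3.659 4.246
v -2.86 -3.406 4.718
v -1.801 -3.372 4.445
v -2.669 -3.12 4.917
v -1.656 -3.009 4.518
v -2.524 -2.757 4.99
f 1 12 6
f 1 6 2
f 1 2 8
f 1 8 11
f 1 11 12
f 2 6 10
f 6 12 5
f 12 11 3
f 11 8 7
f 8 2 9
f 4 10 5
f 4 5 3
f 4 3 7
f 4 7 9
f 4 9 10
f 5 10 6
f 3 5 12
f 7 3 11
f 9 7 8
f 10 9 2
f 14 13 17
f 14 17 15
f 15 17 18
f 15 18 16
f 17 13 19
f 17 19 18
f 18 19 20
f 18 20 16
f 19 13 21
f 19 21 20
f 20 21 22
f 20 22 16
f 21 13 23
f 21 23 22
f 22 23 24
f 22 24 16
f 23 13 25
f 23 25 24
f 24 25 26
f 24 26 16
f 25 13 27
f 25 27 26
f 26 27 28
f 26 28 16
f 27 13 29
f 27 29 28
f 28 29 30
f 28 30 16
f 29 13 31
f 29 31 30
f 30 31 32
f 30 32 16
f 31 13 33
f 31 33 32
f 32 33 34
f 32 34 16
f 33 13 35
f 33 35 34
f 34 35 36
f 34 36 16
f 35 13 37
f 35 37 36
f 36 37 38
f 36 38 16
f 37 13 39
f 37 39 38
f 38 39 40
f 38 40 16
f 39 13 41
f 39 41 40
f 40 41 42
f 40 42 16
f 41 13 43
f 41 43 42
f 42 43 44
f 42 44 16
f 43 13 45
f 43 45 44
f 44 45 46
f 44 46 16
f 45 13 14
f 45 14 46
f 46 14 15
f 46 15 16



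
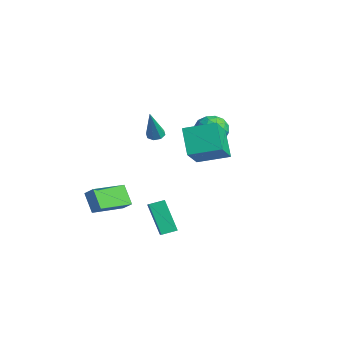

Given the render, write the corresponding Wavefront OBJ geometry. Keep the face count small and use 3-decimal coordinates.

v -1.954 -0.413 2.456
v -1.645 0.017 2.475
v -1.246 -1.007 4.364
v -2.013 0.084 2.633
v -2.346 -0.141 2.687
v -2.45 -0.524 2.606
v -2.264 -0.843 2.437
v -1.896 -0.909 2.28
v -1.562 -0.685 2.226
v -1.458 -0.301 2.307
v 0.493 0.673 3.191
v 1.867 -0.391 4.508
v 1.27 2.261 3.664
v 2.643 1.198 4.981
v 1.677 0.502 1.819
v 3.05 -0.561 3.136
v 2.453 2.091 2.292
v 3.827 1.027 3.609
v 2.014 -1.668 -2.987
v 0.941 -1.967 -1.23
v 2.139 -0.835 -2.769
v 1.066 -1.134 -1.012
v 3.154 -2.006 -2.348
v 2.081 -2.305 -0.591
v 3.279 -1.173 -2.13
v 2.206 -1.472 -0.373
v -4.216 -3.736 -2.51
v -3.581 -3.448 -1.942
v -4.841 -1.725 -2.831
v -4.206 -1.437 -2.262
v -3.294 -3.623 -3.598
v -2.659 -3.335 -3.029
v -3.919 -1.612 -3.918
v -3.284 -1.324 -3.35
v -3.605 3.864 1.782
v -2.882 3.879 2.531
v -2.898 2.481 1.129
v -2.175 2.496 1.878
v -3.164 2.272 2.113
v -3.601 3.126 2.517
v -2.179 3.234 1.143
v -2.616 4.088 1.547
v -2.001 3.49 2.136
v -2.61 2.895 2.736
v -3.17 3.465 0.924
v -3.779 2.87 1.524
v -3.305 3.992 2.214
v -2.475 2.368 1.446
v -3.056 2.235 1.584
v -2.631 2.244 2.024
v -3.728 3.55 2.206
v -3.303 3.559 2.646
v -3.469 2.614 2.4
v -2.477 2.801 1.014
v -2.052 2.81 1.454
v -3.149 4.116 1.636
v -2.724 4.125 2.076
v -2.311 3.746 1.26
v -2.363 3.773 2.422
v -1.947 2.96 2.038
v -1.95 3.394 1.606
v -2.206 3.896 1.844
v -2.72 3.423 2.775
v -2.305 2.611 2.39
v -2.886 2.479 2.529
v -3.143 2.981 2.766
v -2.203 3.194 2.542
v -3.475 3.749 1.27
v -3.06 2.937 0.885
v -2.637 3.379 0.894
v -2.894 3.881 1.131
v -3.833 3.4 1.622
v -3.417 2.587 1.238
v -3.574 2.464 1.816
v -3.83 2.966 2.054
v -3.577 3.166 1.118
f 2 1 4
f 2 4 3
f 4 1 5
f 4 5 3
f 5 1 6
f 5 6 3
f 6 1 7
f 6 7 3
f 7 1 8
f 7 8 3
f 8 1 9
f 8 9 3
f 9 1 10
f 9 10 3
f 10 1 2
f 10 2 3
f 12 14 11
f 15 12 11
f 11 14 13
f 13 15 11
f 12 18 14
f 16 12 15
f 16 18 12
f 14 18 13
f 17 15 13
f 13 18 17
f 17 16 15
f 18 16 17
f 20 22 19
f 23 20 19
f 19 22 21
f 21 23 19
f 20 26 22
f 24 20 23
f 24 26 20
f 22 26 21
f 25 23 21
f 21 26 25
f 25 24 23
f 26 24 25
f 28 30 27
f 31 28 27
f 27 30 29
f 29 31 27
f 28 34 30
f 32 28 31
f 32 34 28
f 30 34 29
f 33 31 29
f 29 34 33
f 33 32 31
f 34 32 33
f 35 72 51
f 72 46 75
f 51 75 40
f 72 75 51
f 35 51 47
f 51 40 52
f 47 52 36
f 51 52 47
f 35 47 56
f 47 36 57
f 56 57 42
f 47 57 56
f 35 56 68
f 56 42 71
f 68 71 45
f 56 71 68
f 35 68 72
f 68 45 76
f 72 76 46
f 68 76 72
f 36 52 63
f 52 40 66
f 63 66 44
f 52 66 63
f 40 75 53
f 75 46 74
f 53 74 39
f 75 74 53
f 46 76 73
f 76 45 69
f 73 69 37
f 76 69 73
f 45 71 70
f 71 42 58
f 70 58 41
f 71 58 70
f 42 57 62
f 57 36 59
f 62 59 43
f 57 59 62
f 38 64 50
f 64 44 65
f 50 65 39
f 64 65 50
f 38 50 48
f 50 39 49
f 48 49 37
f 50 49 48
f 38 48 55
f 48 37 54
f 55 54 41
f 48 54 55
f 38 55 60
f 55 41 61
f 60 61 43
f 55 61 60
f 38 60 64
f 60 43 67
f 64 67 44
f 60 67 64
f 39 65 53
f 65 44 66
f 53 66 40
f 65 66 53
f 37 49 73
f 49 39 74
f 73 74 46
f 49 74 73
f 41 54 70
f 54 37 69
f 70 69 45
f 54 69 70
f 43 61 62
f 61 41 58
f 62 58 42
f 61 58 62
f 44 67 63
f 67 43 59
f 63 59 36
f 67 59 63



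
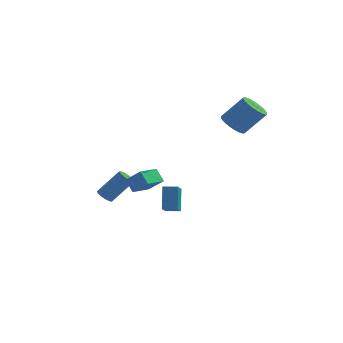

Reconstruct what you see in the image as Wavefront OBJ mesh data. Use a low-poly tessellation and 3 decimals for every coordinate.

v -1.43 -3.503 -0.503
v -1.903 -3.098 0.118
v -0.853 -2.416 -0.774
v -1.326 -2.011 -0.152
v -0.594 -3.749 0.292
v -1.067 -3.344 0.914
v -0.017 -2.662 0.022
v -0.49 -2.257 0.643
v -0.788 1.24 -4.228
v -0.69 -0.075 -3.395
v -0.925 2.032 -2.961
v -0.827 0.716 -2.128
v 0.027 1.324 -4.192
v 0.125 0.008 -3.359
v -0.11 2.115 -2.925
v -0.012 0.8 -2.092
v 2.733 1.597 2.402
v 3.335 1.773 1.858
v 4.448 2.099 3.194
v 3.847 1.923 3.738
v 3.2 2.064 1.899
v 4.313 2.391 3.236
v 2.993 2.285 2.017
v 4.107 2.611 3.353
v 2.748 2.4 2.194
v 3.861 2.726 3.53
v 2.5 2.393 2.402
v 3.613 2.72 3.738
v 2.287 2.265 2.61
v 3.401 2.592 3.946
v 2.143 2.035 2.787
v 3.257 2.362 4.123
v 2.088 1.739 2.904
v 3.202 2.065 4.241
v 2.132 1.421 2.946
v 3.245 1.747 4.282
v 2.267 1.129 2.904
v 3.38 1.456 4.241
v 2.473 0.909 2.787
v 3.587 1.235 4.123
v 2.719 0.794 2.61
v 3.832 1.12 3.946
v 2.967 0.8 2.402
v 4.08 1.127 3.738
v 3.179 0.928 2.194
v 4.293 1.255 3.53
v 3.323 1.158 2.017
v 4.437 1.485 3.353
v 3.378 1.455 1.899
v 4.492 1.781 3.236
v -3.753 -0.176 -2.717
v -3.424 -0.561 -2.835
v -2.338 -0.049 -1.481
v -2.667 0.336 -1.363
v -3.349 -0.399 -2.957
v -2.263 0.113 -1.603
v -3.344 -0.199 -3.037
v -2.258 0.314 -1.683
v -3.409 0.006 -3.062
v -2.323 0.519 -1.708
v -3.534 0.179 -3.027
v -2.448 0.692 -1.673
v -3.697 0.291 -2.939
v -2.611 0.803 -1.585
v -3.87 0.321 -2.812
v -2.783 0.834 -1.458
v -4.022 0.266 -2.669
v -2.936 0.779 -1.315
v -4.128 0.134 -2.534
v -3.041 0.647 -1.18
v -4.169 -0.051 -2.431
v -3.083 0.462 -1.077
v -4.138 -0.258 -2.377
v -3.052 0.255 -1.023
v -4.041 -0.451 -2.382
v -2.954 0.062 -1.028
v -3.894 -0.597 -2.445
v -2.807 -0.084 -1.091
v -3.722 -0.67 -2.555
v -2.636 -0.157 -1.201
v -3.556 -0.657 -2.693
v -2.47 -0.144 -1.339
f 2 4 1
f 5 2 1
f 1 4 3
f 3 5 1
f 2 8 4
f 6 2 5
f 6 8 2
f 4 8 3
f 7 5 3
f 3 8 7
f 7 6 5
f 8 6 7
f 10 12 9
f 13 10 9
f 9 12 11
f 11 13 9
f 10 16 12
f 14 10 13
f 14 16 10
f 12 16 11
f 15 13 11
f 11 16 15
f 15 14 13
f 16 14 15
f 18 17 21
f 18 21 19
f 19 21 22
f 19 22 20
f 21 17 23
f 21 23 22
f 22 23 24
f 22 24 20
f 23 17 25
f 23 25 24
f 24 25 26
f 24 26 20
f 25 17 27
f 25 27 26
f 26 27 28
f 26 28 20
f 27 17 29
f 27 29 28
f 28 29 30
f 28 30 20
f 29 17 31
f 29 31 30
f 30 31 32
f 30 32 20
f 31 17 33
f 31 33 32
f 32 33 34
f 32 34 20
f 33 17 35
f 33 35 34
f 34 35 36
f 34 36 20
f 35 17 37
f 35 37 36
f 36 37 38
f 36 38 20
f 37 17 39
f 37 39 38
f 38 39 40
f 38 40 20
f 39 17 41
f 39 41 40
f 40 41 42
f 40 42 20
f 41 17 43
f 41 43 42
f 42 43 44
f 42 44 20
f 43 17 45
f 43 45 44
f 44 45 46
f 44 46 20
f 45 17 47
f 45 47 46
f 46 47 48
f 46 48 20
f 47 17 49
f 47 49 48
f 48 49 50
f 48 50 20
f 49 17 18
f 49 18 50
f 50 18 19
f 50 19 20
f 52 51 55
f 52 55 53
f 53 55 56
f 53 56 54
f 55 51 57
f 55 57 56
f 56 57 58
f 56 58 54
f 57 51 59
f 57 59 58
f 58 59 60
f 58 60 54
f 59 51 61
f 59 61 60
f 60 61 62
f 60 62 54
f 61 51 63
f 61 63 62
f 62 63 64
f 62 64 54
f 63 51 65
f 63 65 64
f 64 65 66
f 64 66 54
f 65 51 67
f 65 67 66
f 66 67 68
f 66 68 54
f 67 51 69
f 67 69 68
f 68 69 70
f 68 70 54
f 69 51 71
f 69 71 70
f 70 71 72
f 70 72 54
f 71 51 73
f 71 73 72
f 72 73 74
f 72 74 54
f 73 51 75
f 73 75 74
f 74 75 76
f 74 76 54
f 75 51 77
f 75 77 76
f 76 77 78
f 76 78 54
f 77 51 79
f 77 79 78
f 78 79 80
f 78 80 54
f 79 51 81
f 79 81 80
f 80 81 82
f 80 82 54
f 81 51 52
f 81 52 82
f 82 52 53
f 82 53 54



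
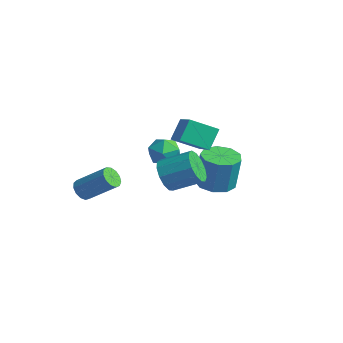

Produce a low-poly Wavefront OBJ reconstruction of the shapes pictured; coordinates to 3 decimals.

v -1.637 3.232 -0.846
v -0.623 3.068 -0.92
v -0.449 3.265 1.032
v -1.463 3.428 1.106
v -0.761 3.756 -0.977
v -0.586 3.953 0.975
v -1.309 4.199 -0.973
v -1.134 4.396 0.979
v -2.01 4.19 -0.909
v -1.836 4.386 1.043
v -2.537 3.731 -0.816
v -2.363 3.928 1.136
v -2.643 3.039 -0.737
v -2.469 3.236 1.215
v -2.278 2.437 -0.709
v -2.104 2.634 1.244
v -1.614 2.207 -0.745
v -1.439 2.404 1.207
v -0.96 2.456 -0.828
v -0.785 2.653 1.124
v -2.937 1.477 2.367
v -3.193 2.302 3.339
v -2.022 2.54 1.707
v -2.278 3.365 2.679
v -1.442 0.795 3.341
v -1.698 1.62 4.313
v -0.527 1.858 2.681
v -0.783 2.683 3.653
v -4.178 -2.97 0.044
v -3.743 -3.406 -0.092
v -2.508 -2.546 1.1
v -2.942 -2.11 1.236
v -3.699 -3.144 -0.327
v -2.464 -2.283 0.865
v -3.806 -2.827 -0.444
v -2.571 -1.966 0.747
v -4.032 -2.555 -0.407
v -2.797 -1.695 0.785
v -4.304 -2.415 -0.226
v -3.068 -1.555 0.966
v -4.535 -2.452 0.04
v -3.3 -1.591 1.232
v -4.653 -2.653 0.308
v -3.418 -1.792 1.5
v -4.621 -2.955 0.492
v -3.385 -2.094 1.684
v -4.447 -3.261 0.534
v -3.212 -2.401 1.725
v -4.188 -3.476 0.42
v -2.953 -2.615 1.612
v -3.926 -3.53 0.187
v -2.69 -2.669 1.379
v -3.792 2.469 1.438
v -2.962 2.04 1.393
v -4.418 1.34 0.647
v -3.588 0.911 0.602
v -4.038 0.975 1.42
v -3.651 1.673 1.909
v -3.729 1.707 0.131
v -3.342 2.405 0.62
v -2.923 1.569 0.585
v -3.113 1.117 1.382
v -4.267 2.263 0.658
v -4.457 1.811 1.455
v 0.326 -1.54 2.831
v 0.844 -1.53 2.059
v 1.893 -0.509 2.777
v 1.374 -0.52 3.549
v 0.498 -1.14 2.01
v 1.547 -0.119 2.728
v 0.097 -0.876 2.221
v 1.146 0.144 2.939
v -0.231 -0.824 2.626
v 0.818 0.197 3.344
v -0.383 -0.999 3.096
v 0.666 0.021 3.814
v -0.309 -1.346 3.482
v 0.739 -0.325 4.2
v -0.035 -1.755 3.661
v 1.014 -0.734 4.379
v 0.355 -2.095 3.577
v 1.403 -1.074 4.295
v 0.735 -2.259 3.256
v 1.783 -1.239 3.974
v 0.985 -2.196 2.8
v 2.033 -1.175 3.518
v 1.026 -1.924 2.353
v 2.074 -0.903 3.072
f 2 1 5
f 2 5 3
f 3 5 6
f 3 6 4
f 5 1 7
f 5 7 6
f 6 7 8
f 6 8 4
f 7 1 9
f 7 9 8
f 8 9 10
f 8 10 4
f 9 1 11
f 9 11 10
f 10 11 12
f 10 12 4
f 11 1 13
f 11 13 12
f 12 13 14
f 12 14 4
f 13 1 15
f 13 15 14
f 14 15 16
f 14 16 4
f 15 1 17
f 15 17 16
f 16 17 18
f 16 18 4
f 17 1 19
f 17 19 18
f 18 19 20
f 18 20 4
f 19 1 2
f 19 2 20
f 20 2 3
f 20 3 4
f 22 24 21
f 25 22 21
f 21 24 23
f 23 25 21
f 22 28 24
f 26 22 25
f 26 28 22
f 24 28 23
f 27 25 23
f 23 28 27
f 27 26 25
f 28 26 27
f 30 29 33
f 30 33 31
f 31 33 34
f 31 34 32
f 33 29 35
f 33 35 34
f 34 35 36
f 34 36 32
f 35 29 37
f 35 37 36
f 36 37 38
f 36 38 32
f 37 29 39
f 37 39 38
f 38 39 40
f 38 40 32
f 39 29 41
f 39 41 40
f 40 41 42
f 40 42 32
f 41 29 43
f 41 43 42
f 42 43 44
f 42 44 32
f 43 29 45
f 43 45 44
f 44 45 46
f 44 46 32
f 45 29 47
f 45 47 46
f 46 47 48
f 46 48 32
f 47 29 49
f 47 49 48
f 48 49 50
f 48 50 32
f 49 29 51
f 49 51 50
f 50 51 52
f 50 52 32
f 51 29 30
f 51 30 52
f 52 30 31
f 52 31 32
f 53 64 58
f 53 58 54
f 53 54 60
f 53 60 63
f 53 63 64
f 54 58 62
f 58 64 57
f 64 63 55
f 63 60 59
f 60 54 61
f 56 62 57
f 56 57 55
f 56 55 59
f 56 59 61
f 56 61 62
f 57 62 58
f 55 57 64
f 59 55 63
f 61 59 60
f 62 61 54
f 66 65 69
f 66 69 67
f 67 69 70
f 67 70 68
f 69 65 71
f 69 71 70
f 70 71 72
f 70 72 68
f 71 65 73
f 71 73 72
f 72 73 74
f 72 74 68
f 73 65 75
f 73 75 74
f 74 75 76
f 74 76 68
f 75 65 77
f 75 77 76
f 76 77 78
f 76 78 68
f 77 65 79
f 77 79 78
f 78 79 80
f 78 80 68
f 79 65 81
f 79 81 80
f 80 81 82
f 80 82 68
f 81 65 83
f 81 83 82
f 82 83 84
f 82 84 68
f 83 65 85
f 83 85 84
f 84 85 86
f 84 86 68
f 85 65 87
f 85 87 86
f 86 87 88
f 86 88 68
f 87 65 66
f 87 66 88
f 88 66 67
f 88 67 68



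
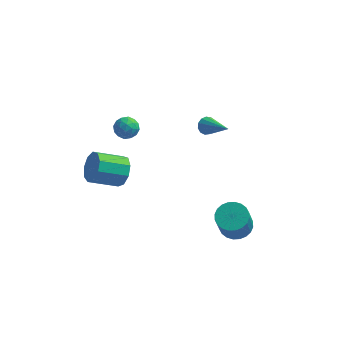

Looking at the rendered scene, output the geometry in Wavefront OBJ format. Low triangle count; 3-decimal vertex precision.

v -2.387 2.311 0.267
v -1.957 1.742 0.322
v -3.303 1.638 0.478
v -2.873 1.069 0.533
v -2.855 1.581 1.032
v -2.289 1.997 0.902
v -2.971 1.383 -0.102
v -2.405 1.799 -0.232
v -2.318 1.169 0.094
v -2.246 1.291 0.795
v -3.014 2.089 0.005
v -2.942 2.211 0.706
v -2.091 2.086 0.276
v -3.169 1.294 0.524
v -3.158 1.595 0.817
v -2.905 1.261 0.85
v -2.286 2.235 0.617
v -2.034 1.901 0.649
v -2.562 1.806 1.067
v -3.226 1.479 0.151
v -2.974 1.145 0.183
v -2.355 2.119 -0.05
v -2.102 1.785 -0.017
v -2.698 1.574 -0.267
v -2.051 1.415 0.174
v -2.59 1.019 0.298
v -2.647 1.203 -0.075
v -2.314 1.448 -0.151
v -2.009 1.486 0.586
v -2.547 1.091 0.71
v -2.537 1.391 1.004
v -2.204 1.636 0.927
v -2.221 1.149 0.452
v -2.713 2.289 0.09
v -3.251 1.894 0.214
v -3.056 1.744 -0.127
v -2.723 1.989 -0.204
v -2.67 2.361 0.502
v -3.209 1.965 0.626
v -2.946 1.932 0.951
v -2.613 2.177 0.875
v -3.039 2.231 0.348
v 3.752 -2.849 -2.026
v 4.609 -2.898 -1.974
v 4.485 -3.559 -0.523
v 3.628 -3.511 -0.574
v 4.553 -2.595 -1.841
v 4.428 -3.256 -0.39
v 4.374 -2.331 -1.736
v 4.25 -2.992 -0.285
v 4.101 -2.146 -1.676
v 3.976 -2.807 -0.224
v 3.774 -2.068 -1.668
v 3.65 -2.729 -0.216
v 3.445 -2.109 -1.715
v 3.32 -2.77 -0.263
v 3.162 -2.263 -1.809
v 3.037 -2.924 -0.358
v 2.969 -2.506 -1.937
v 2.844 -3.167 -0.485
v 2.895 -2.801 -2.077
v 2.771 -3.462 -0.626
v 2.952 -3.104 -2.21
v 2.827 -3.765 -0.759
v 3.13 -3.368 -2.315
v 3.006 -4.029 -0.864
v 3.404 -3.553 -2.376
v 3.279 -4.214 -0.924
v 3.73 -3.631 -2.384
v 3.606 -4.292 -0.932
v 4.06 -3.59 -2.337
v 3.935 -4.251 -0.885
v 4.343 -3.436 -2.242
v 4.218 -4.097 -0.791
v 4.536 -3.193 -2.115
v 4.411 -3.854 -0.663
v 1.607 1.204 1.787
v 1.975 1.244 1.393
v 2.853 0.076 2.833
v 2.026 1.477 1.582
v 1.945 1.623 1.836
v 1.756 1.636 2.075
v 1.52 1.512 2.222
v 1.312 1.29 2.23
v 1.198 1.041 2.098
v 1.213 0.844 1.867
v 1.354 0.761 1.61
v 1.575 0.819 1.41
v 1.807 0.999 1.328
v -1.873 -3.094 1.704
v -1.418 -3.276 2.435
v -2.793 -3.848 3.147
v -3.247 -3.666 2.416
v -1.637 -2.716 2.463
v -3.012 -3.287 3.175
v -1.966 -2.333 2.135
v -3.34 -2.904 2.847
v -2.251 -2.306 1.606
v -3.626 -2.877 2.318
v -2.359 -2.648 1.122
v -3.734 -3.219 1.834
v -2.24 -3.199 0.911
v -3.615 -3.77 1.623
v -1.949 -3.701 1.071
v -3.323 -4.272 1.783
v -1.622 -3.919 1.527
v -2.996 -4.49 2.239
v -1.412 -3.751 2.066
v -2.787 -4.323 2.778
f 1 38 17
f 38 12 41
f 17 41 6
f 38 41 17
f 1 17 13
f 17 6 18
f 13 18 2
f 17 18 13
f 1 13 22
f 13 2 23
f 22 23 8
f 13 23 22
f 1 22 34
f 22 8 37
f 34 37 11
f 22 37 34
f 1 34 38
f 34 11 42
f 38 42 12
f 34 42 38
f 2 18 29
f 18 6 32
f 29 32 10
f 18 32 29
f 6 41 19
f 41 12 40
f 19 40 5
f 41 40 19
f 12 42 39
f 42 11 35
f 39 35 3
f 42 35 39
f 11 37 36
f 37 8 24
f 36 24 7
f 37 24 36
f 8 23 28
f 23 2 25
f 28 25 9
f 23 25 28
f 4 30 16
f 30 10 31
f 16 31 5
f 30 31 16
f 4 16 14
f 16 5 15
f 14 15 3
f 16 15 14
f 4 14 21
f 14 3 20
f 21 20 7
f 14 20 21
f 4 21 26
f 21 7 27
f 26 27 9
f 21 27 26
f 4 26 30
f 26 9 33
f 30 33 10
f 26 33 30
f 5 31 19
f 31 10 32
f 19 32 6
f 31 32 19
f 3 15 39
f 15 5 40
f 39 40 12
f 15 40 39
f 7 20 36
f 20 3 35
f 36 35 11
f 20 35 36
f 9 27 28
f 27 7 24
f 28 24 8
f 27 24 28
f 10 33 29
f 33 9 25
f 29 25 2
f 33 25 29
f 44 43 47
f 44 47 45
f 45 47 48
f 45 48 46
f 47 43 49
f 47 49 48
f 48 49 50
f 48 50 46
f 49 43 51
f 49 51 50
f 50 51 52
f 50 52 46
f 51 43 53
f 51 53 52
f 52 53 54
f 52 54 46
f 53 43 55
f 53 55 54
f 54 55 56
f 54 56 46
f 55 43 57
f 55 57 56
f 56 57 58
f 56 58 46
f 57 43 59
f 57 59 58
f 58 59 60
f 58 60 46
f 59 43 61
f 59 61 60
f 60 61 62
f 60 62 46
f 61 43 63
f 61 63 62
f 62 63 64
f 62 64 46
f 63 43 65
f 63 65 64
f 64 65 66
f 64 66 46
f 65 43 67
f 65 67 66
f 66 67 68
f 66 68 46
f 67 43 69
f 67 69 68
f 68 69 70
f 68 70 46
f 69 43 71
f 69 71 70
f 70 71 72
f 70 72 46
f 71 43 73
f 71 73 72
f 72 73 74
f 72 74 46
f 73 43 75
f 73 75 74
f 74 75 76
f 74 76 46
f 75 43 44
f 75 44 76
f 76 44 45
f 76 45 46
f 78 77 80
f 78 80 79
f 80 77 81
f 80 81 79
f 81 77 82
f 81 82 79
f 82 77 83
f 82 83 79
f 83 77 84
f 83 84 79
f 84 77 85
f 84 85 79
f 85 77 86
f 85 86 79
f 86 77 87
f 86 87 79
f 87 77 88
f 87 88 79
f 88 77 89
f 88 89 79
f 89 77 78
f 89 78 79
f 91 90 94
f 91 94 92
f 92 94 95
f 92 95 93
f 94 90 96
f 94 96 95
f 95 96 97
f 95 97 93
f 96 90 98
f 96 98 97
f 97 98 99
f 97 99 93
f 98 90 100
f 98 100 99
f 99 100 101
f 99 101 93
f 100 90 102
f 100 102 101
f 101 102 103
f 101 103 93
f 102 90 104
f 102 104 103
f 103 104 105
f 103 105 93
f 104 90 106
f 104 106 105
f 105 106 107
f 105 107 93
f 106 90 108
f 106 108 107
f 107 108 109
f 107 109 93
f 108 90 91
f 108 91 109
f 109 91 92
f 109 92 93



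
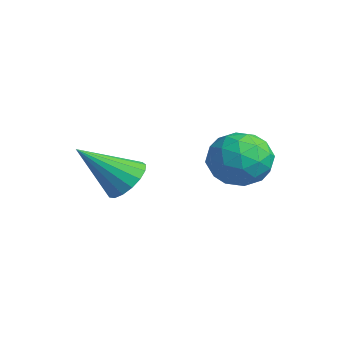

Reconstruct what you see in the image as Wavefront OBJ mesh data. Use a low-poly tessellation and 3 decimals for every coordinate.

v 3.06 3.083 -2.503
v 3.764 3.099 -2.782
v 2.756 2.221 -3.318
v 3.46 2.237 -3.597
v 3.333 1.959 -2.904
v 3.521 2.491 -2.4
v 2.999 2.829 -3.7
v 3.187 3.361 -3.196
v 3.726 2.941 -3.521
v 3.933 2.404 -3.03
v 2.587 2.916 -3.07
v 2.794 2.379 -2.579
v 3.439 3.167 -2.571
v 3.081 2.153 -3.529
v 3.007 1.99 -3.122
v 3.42 1.999 -3.286
v 3.296 2.81 -2.347
v 3.71 2.819 -2.51
v 3.456 2.149 -2.583
v 2.81 2.501 -3.59
v 3.224 2.51 -3.753
v 3.1 3.321 -2.814
v 3.513 3.33 -2.978
v 3.064 3.171 -3.517
v 3.83 3.083 -3.169
v 3.651 2.577 -3.649
v 3.381 2.924 -3.709
v 3.491 3.238 -3.413
v 3.951 2.767 -2.88
v 3.773 2.261 -3.36
v 3.698 2.097 -2.953
v 3.809 2.41 -2.656
v 3.929 2.675 -3.315
v 2.747 3.059 -2.74
v 2.569 2.553 -3.22
v 2.711 2.91 -3.444
v 2.822 3.223 -3.147
v 2.869 2.743 -2.451
v 2.69 2.237 -2.931
v 3.029 2.082 -2.687
v 3.139 2.396 -2.391
v 2.591 2.645 -2.785
v 1.356 0.911 -4.132
v 1.852 0.621 -4.303
v 1.084 -0.131 -3.148
v 1.943 0.795 -4.094
v 1.9 0.996 -3.893
v 1.732 1.177 -3.748
v 1.477 1.298 -3.69
v 1.195 1.33 -3.734
v 0.95 1.266 -3.869
v 0.798 1.121 -4.064
v 0.773 0.928 -4.275
v 0.882 0.731 -4.454
v 1.1 0.576 -4.559
v 1.376 0.497 -4.566
v 1.647 0.513 -4.474
f 1 38 17
f 38 12 41
f 17 41 6
f 38 41 17
f 1 17 13
f 17 6 18
f 13 18 2
f 17 18 13
f 1 13 22
f 13 2 23
f 22 23 8
f 13 23 22
f 1 22 34
f 22 8 37
f 34 37 11
f 22 37 34
f 1 34 38
f 34 11 42
f 38 42 12
f 34 42 38
f 2 18 29
f 18 6 32
f 29 32 10
f 18 32 29
f 6 41 19
f 41 12 40
f 19 40 5
f 41 40 19
f 12 42 39
f 42 11 35
f 39 35 3
f 42 35 39
f 11 37 36
f 37 8 24
f 36 24 7
f 37 24 36
f 8 23 28
f 23 2 25
f 28 25 9
f 23 25 28
f 4 30 16
f 30 10 31
f 16 31 5
f 30 31 16
f 4 16 14
f 16 5 15
f 14 15 3
f 16 15 14
f 4 14 21
f 14 3 20
f 21 20 7
f 14 20 21
f 4 21 26
f 21 7 27
f 26 27 9
f 21 27 26
f 4 26 30
f 26 9 33
f 30 33 10
f 26 33 30
f 5 31 19
f 31 10 32
f 19 32 6
f 31 32 19
f 3 15 39
f 15 5 40
f 39 40 12
f 15 40 39
f 7 20 36
f 20 3 35
f 36 35 11
f 20 35 36
f 9 27 28
f 27 7 24
f 28 24 8
f 27 24 28
f 10 33 29
f 33 9 25
f 29 25 2
f 33 25 29
f 44 43 46
f 44 46 45
f 46 43 47
f 46 47 45
f 47 43 48
f 47 48 45
f 48 43 49
f 48 49 45
f 49 43 50
f 49 50 45
f 50 43 51
f 50 51 45
f 51 43 52
f 51 52 45
f 52 43 53
f 52 53 45
f 53 43 54
f 53 54 45
f 54 43 55
f 54 55 45
f 55 43 56
f 55 56 45
f 56 43 57
f 56 57 45
f 57 43 44
f 57 44 45



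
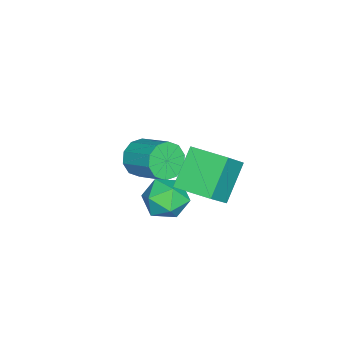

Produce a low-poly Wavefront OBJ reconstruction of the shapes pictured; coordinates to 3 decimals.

v 2.876 -1.335 0.856
v 1.681 -1.187 1.998
v 3.126 0.051 0.938
v 1.931 0.198 2.081
v 3.789 -1.558 1.839
v 2.594 -1.411 2.982
v 4.039 -0.173 1.922
v 2.844 -0.025 3.064
v 2.411 -1.963 -1.187
v 2.855 -2.718 -0.964
v 1.505 -2.162 -0.056
v 1.949 -2.917 0.167
v 2.348 -2.112 0.267
v 2.908 -1.989 -0.432
v 1.452 -2.891 -0.588
v 2.012 -2.768 -1.287
v 2.263 -3.292 -0.594
v 2.816 -2.81 -0.066
v 1.544 -2.07 -0.954
v 2.097 -1.588 -0.426
v -0.914 -4.604 -1.681
v -0.186 -4.766 -1.997
v 0.402 -3.539 -1.275
v -0.326 -3.376 -0.959
v -0.428 -4.464 -2.314
v 0.159 -3.237 -1.592
v -0.856 -4.215 -2.389
v -0.268 -2.988 -1.668
v -1.306 -4.114 -2.194
v -0.718 -2.887 -1.472
v -1.606 -4.201 -1.802
v -1.018 -2.973 -1.081
v -1.642 -4.441 -1.365
v -1.054 -3.214 -0.643
v -1.399 -4.743 -1.048
v -0.812 -3.516 -0.326
v -0.972 -4.992 -0.972
v -0.384 -3.765 -0.251
v -0.522 -5.093 -1.168
v 0.066 -3.866 -0.446
v -0.222 -5.007 -1.559
v 0.366 -3.779 -0.838
f 2 4 1
f 5 2 1
f 1 4 3
f 3 5 1
f 2 8 4
f 6 2 5
f 6 8 2
f 4 8 3
f 7 5 3
f 3 8 7
f 7 6 5
f 8 6 7
f 9 20 14
f 9 14 10
f 9 10 16
f 9 16 19
f 9 19 20
f 10 14 18
f 14 20 13
f 20 19 11
f 19 16 15
f 16 10 17
f 12 18 13
f 12 13 11
f 12 11 15
f 12 15 17
f 12 17 18
f 13 18 14
f 11 13 20
f 15 11 19
f 17 15 16
f 18 17 10
f 22 21 25
f 22 25 23
f 23 25 26
f 23 26 24
f 25 21 27
f 25 27 26
f 26 27 28
f 26 28 24
f 27 21 29
f 27 29 28
f 28 29 30
f 28 30 24
f 29 21 31
f 29 31 30
f 30 31 32
f 30 32 24
f 31 21 33
f 31 33 32
f 32 33 34
f 32 34 24
f 33 21 35
f 33 35 34
f 34 35 36
f 34 36 24
f 35 21 37
f 35 37 36
f 36 37 38
f 36 38 24
f 37 21 39
f 37 39 38
f 38 39 40
f 38 40 24
f 39 21 41
f 39 41 40
f 40 41 42
f 40 42 24
f 41 21 22
f 41 22 42
f 42 22 23
f 42 23 24



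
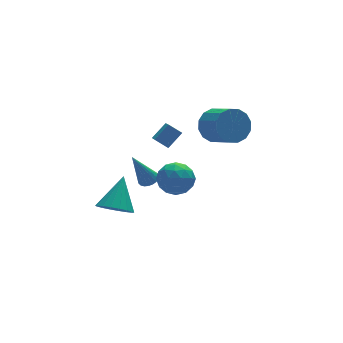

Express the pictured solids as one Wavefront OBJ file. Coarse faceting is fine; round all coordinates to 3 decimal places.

v -2.003 -2.619 3.65
v -1.494 -3.453 3.44
v -2.966 -2.887 2.38
v -2.457 -3.721 2.17
v -3.029 -3.678 2.987
v -2.434 -3.512 3.772
v -2.026 -2.828 2.048
v -1.431 -2.662 2.833
v -1.508 -3.581 2.45
v -2.128 -4.107 3.03
v -2.332 -2.233 2.79
v -2.952 -2.759 3.37
v -1.664 -3.012 3.657
v -2.796 -3.328 2.163
v -3.132 -3.303 2.644
v -2.833 -3.792 2.52
v -2.217 -3.048 3.852
v -1.917 -3.537 3.728
v -2.82 -3.67 3.462
v -2.543 -2.803 2.092
v -2.243 -3.292 1.968
v -1.627 -2.548 3.3
v -1.328 -3.037 3.176
v -1.64 -2.67 2.358
v -1.373 -3.578 2.951
v -1.939 -3.735 2.204
v -1.686 -3.21 2.133
v -1.336 -3.113 2.594
v -1.737 -3.887 3.292
v -2.303 -4.044 2.546
v -2.64 -4.019 3.026
v -2.29 -3.922 3.488
v -1.746 -3.962 2.71
v -2.157 -2.296 3.274
v -2.723 -2.453 2.528
v -2.17 -2.418 2.332
v -1.82 -2.321 2.794
v -2.521 -2.605 3.616
v -3.087 -2.762 2.869
v -3.124 -3.227 3.226
v -2.774 -3.13 3.687
v -2.714 -2.378 3.11
v -2.187 0.569 0.272
v -1.795 0.191 0.44
v -3.073 0.511 2.208
v -1.691 0.397 0.494
v -1.673 0.633 0.509
v -1.743 0.858 0.484
v -1.89 1.033 0.422
v -2.089 1.127 0.334
v -2.304 1.126 0.235
v -2.5 1.028 0.143
v -2.641 0.851 0.073
v -2.703 0.625 0.037
v -2.677 0.39 0.042
v -2.565 0.185 0.087
v -2.388 0.047 0.164
v -2.177 -0 0.259
v -1.967 0.05 0.357
v -1.103 2.466 1.689
v -0.248 2.712 2.449
v -0.663 3.991 0.701
v 0.192 4.237 1.461
v -0.552 2.003 1.219
v 0.303 2.249 1.979
v -0.112 3.528 0.231
v 0.743 3.774 0.991
v -3.924 0.819 -1.73
v -3.042 0.72 -2.191
v -3.016 1.921 -0.23
v -3.204 1.095 -2.367
v -3.509 1.415 -2.418
v -3.897 1.617 -2.332
v -4.289 1.661 -2.127
v -4.609 1.539 -1.843
v -4.794 1.273 -1.537
v -4.806 0.918 -1.269
v -4.643 0.544 -1.092
v -4.338 0.224 -1.041
v -3.951 0.022 -1.127
v -3.558 -0.023 -1.332
v -3.238 0.1 -1.616
v -3.054 0.365 -1.922
v 1.59 0.934 3.073
v 2.116 0.593 2.218
v 2.476 -0.795 2.993
v 1.95 -0.454 3.847
v 2.491 0.858 2.519
v 2.85 -0.53 3.294
v 2.624 1.143 2.968
v 2.984 -0.245 3.743
v 2.48 1.373 3.445
v 2.84 -0.016 4.22
v 2.098 1.484 3.823
v 2.458 0.096 4.598
v 1.58 1.449 3.999
v 1.939 0.06 4.774
v 1.064 1.275 3.927
v 1.424 -0.113 4.702
v 0.69 1.01 3.626
v 1.049 -0.378 4.401
v 0.556 0.725 3.177
v 0.916 -0.663 3.952
v 0.7 0.496 2.7
v 1.06 -0.893 3.475
v 1.082 0.384 2.322
v 1.442 -1.004 3.097
v 1.601 0.42 2.146
v 1.96 -0.969 2.921
f 1 38 17
f 38 12 41
f 17 41 6
f 38 41 17
f 1 17 13
f 17 6 18
f 13 18 2
f 17 18 13
f 1 13 22
f 13 2 23
f 22 23 8
f 13 23 22
f 1 22 34
f 22 8 37
f 34 37 11
f 22 37 34
f 1 34 38
f 34 11 42
f 38 42 12
f 34 42 38
f 2 18 29
f 18 6 32
f 29 32 10
f 18 32 29
f 6 41 19
f 41 12 40
f 19 40 5
f 41 40 19
f 12 42 39
f 42 11 35
f 39 35 3
f 42 35 39
f 11 37 36
f 37 8 24
f 36 24 7
f 37 24 36
f 8 23 28
f 23 2 25
f 28 25 9
f 23 25 28
f 4 30 16
f 30 10 31
f 16 31 5
f 30 31 16
f 4 16 14
f 16 5 15
f 14 15 3
f 16 15 14
f 4 14 21
f 14 3 20
f 21 20 7
f 14 20 21
f 4 21 26
f 21 7 27
f 26 27 9
f 21 27 26
f 4 26 30
f 26 9 33
f 30 33 10
f 26 33 30
f 5 31 19
f 31 10 32
f 19 32 6
f 31 32 19
f 3 15 39
f 15 5 40
f 39 40 12
f 15 40 39
f 7 20 36
f 20 3 35
f 36 35 11
f 20 35 36
f 9 27 28
f 27 7 24
f 28 24 8
f 27 24 28
f 10 33 29
f 33 9 25
f 29 25 2
f 33 25 29
f 44 43 46
f 44 46 45
f 46 43 47
f 46 47 45
f 47 43 48
f 47 48 45
f 48 43 49
f 48 49 45
f 49 43 50
f 49 50 45
f 50 43 51
f 50 51 45
f 51 43 52
f 51 52 45
f 52 43 53
f 52 53 45
f 53 43 54
f 53 54 45
f 54 43 55
f 54 55 45
f 55 43 56
f 55 56 45
f 56 43 57
f 56 57 45
f 57 43 58
f 57 58 45
f 58 43 59
f 58 59 45
f 59 43 44
f 59 44 45
f 61 63 60
f 64 61 60
f 60 63 62
f 62 64 60
f 61 67 63
f 65 61 64
f 65 67 61
f 63 67 62
f 66 64 62
f 62 67 66
f 66 65 64
f 67 65 66
f 69 68 71
f 69 71 70
f 71 68 72
f 71 72 70
f 72 68 73
f 72 73 70
f 73 68 74
f 73 74 70
f 74 68 75
f 74 75 70
f 75 68 76
f 75 76 70
f 76 68 77
f 76 77 70
f 77 68 78
f 77 78 70
f 78 68 79
f 78 79 70
f 79 68 80
f 79 80 70
f 80 68 81
f 80 81 70
f 81 68 82
f 81 82 70
f 82 68 83
f 82 83 70
f 83 68 69
f 83 69 70
f 85 84 88
f 85 88 86
f 86 88 89
f 86 89 87
f 88 84 90
f 88 90 89
f 89 90 91
f 89 91 87
f 90 84 92
f 90 92 91
f 91 92 93
f 91 93 87
f 92 84 94
f 92 94 93
f 93 94 95
f 93 95 87
f 94 84 96
f 94 96 95
f 95 96 97
f 95 97 87
f 96 84 98
f 96 98 97
f 97 98 99
f 97 99 87
f 98 84 100
f 98 100 99
f 99 100 101
f 99 101 87
f 100 84 102
f 100 102 101
f 101 102 103
f 101 103 87
f 102 84 104
f 102 104 103
f 103 104 105
f 103 105 87
f 104 84 106
f 104 106 105
f 105 106 107
f 105 107 87
f 106 84 108
f 106 108 107
f 107 108 109
f 107 109 87
f 108 84 85
f 108 85 109
f 109 85 86
f 109 86 87

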